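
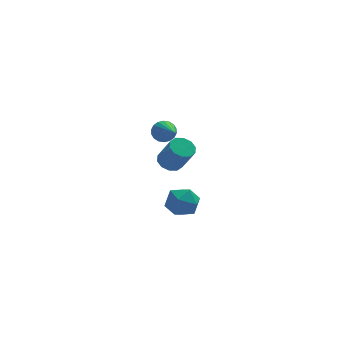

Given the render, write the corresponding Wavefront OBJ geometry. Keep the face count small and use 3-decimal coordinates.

v 2.907 0.081 -0.089
v 3.374 0.498 -0.026
v 3.801 -0.163 1.192
v 3.333 -0.581 1.129
v 3.062 0.638 0.16
v 3.489 -0.023 1.377
v 2.69 0.566 0.25
v 3.117 -0.096 1.468
v 2.401 0.307 0.211
v 2.828 -0.354 1.429
v 2.305 -0.037 0.058
v 2.732 -0.699 1.276
v 2.439 -0.337 -0.152
v 2.866 -0.998 1.066
v 2.751 -0.477 -0.337
v 3.178 -1.138 0.88
v 3.123 -0.404 -0.428
v 3.55 -1.066 0.79
v 3.412 -0.146 -0.389
v 3.839 -0.807 0.829
v 3.508 0.199 -0.236
v 3.935 -0.463 0.982
v 2.716 -0.415 -2.24
v 3.436 -0.329 -1.734
v 2.984 -1.811 -2.386
v 3.704 -1.725 -1.88
v 2.901 -1.638 -1.524
v 2.735 -0.775 -1.433
v 3.685 -1.365 -2.687
v 3.519 -0.502 -2.596
v 4.034 -0.917 -2.011
v 3.55 -1.085 -1.292
v 2.87 -1.055 -2.828
v 2.386 -1.223 -2.109
v 2.003 -3.016 3.606
v 2.417 -3.136 3.249
v 2.177 -4.564 4.334
v 2.538 -3.033 3.441
v 2.552 -2.926 3.666
v 2.458 -2.836 3.879
v 2.274 -2.783 4.038
v 2.036 -2.775 4.111
v 1.791 -2.815 4.084
v 1.589 -2.895 3.963
v 1.468 -2.998 3.771
v 1.453 -3.105 3.547
v 1.547 -3.195 3.334
v 1.732 -3.249 3.175
v 1.97 -3.256 3.102
v 2.214 -3.216 3.128
f 2 1 5
f 2 5 3
f 3 5 6
f 3 6 4
f 5 1 7
f 5 7 6
f 6 7 8
f 6 8 4
f 7 1 9
f 7 9 8
f 8 9 10
f 8 10 4
f 9 1 11
f 9 11 10
f 10 11 12
f 10 12 4
f 11 1 13
f 11 13 12
f 12 13 14
f 12 14 4
f 13 1 15
f 13 15 14
f 14 15 16
f 14 16 4
f 15 1 17
f 15 17 16
f 16 17 18
f 16 18 4
f 17 1 19
f 17 19 18
f 18 19 20
f 18 20 4
f 19 1 21
f 19 21 20
f 20 21 22
f 20 22 4
f 21 1 2
f 21 2 22
f 22 2 3
f 22 3 4
f 23 34 28
f 23 28 24
f 23 24 30
f 23 30 33
f 23 33 34
f 24 28 32
f 28 34 27
f 34 33 25
f 33 30 29
f 30 24 31
f 26 32 27
f 26 27 25
f 26 25 29
f 26 29 31
f 26 31 32
f 27 32 28
f 25 27 34
f 29 25 33
f 31 29 30
f 32 31 24
f 36 35 38
f 36 38 37
f 38 35 39
f 38 39 37
f 39 35 40
f 39 40 37
f 40 35 41
f 40 41 37
f 41 35 42
f 41 42 37
f 42 35 43
f 42 43 37
f 43 35 44
f 43 44 37
f 44 35 45
f 44 45 37
f 45 35 46
f 45 46 37
f 46 35 47
f 46 47 37
f 47 35 48
f 47 48 37
f 48 35 49
f 48 49 37
f 49 35 50
f 49 50 37
f 50 35 36
f 50 36 37



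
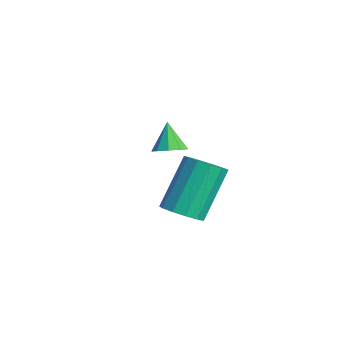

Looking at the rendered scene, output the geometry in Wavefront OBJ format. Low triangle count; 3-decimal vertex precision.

v 2.712 1.964 -0.911
v 3.111 1.5 -0.477
v 2.507 2.572 1.225
v 2.108 3.036 0.791
v 3.37 1.815 -0.584
v 2.767 2.888 1.118
v 3.421 2.178 -0.794
v 2.817 3.251 0.907
v 3.247 2.473 -1.042
v 2.643 3.546 0.66
v 2.902 2.606 -1.248
v 2.299 3.679 0.454
v 2.498 2.535 -1.347
v 1.894 3.608 0.355
v 2.161 2.283 -1.307
v 1.557 3.355 0.394
v 1.999 1.929 -1.142
v 1.395 3.002 0.56
v 2.064 1.587 -0.903
v 1.46 2.659 0.798
v 2.334 1.364 -0.667
v 1.73 2.436 1.035
v 2.724 1.331 -0.508
v 2.12 2.404 1.194
v -1.331 3.189 -0.594
v -0.856 2.947 -0.278
v -1.929 3.331 0.414
v -0.81 3.368 -0.31
v -1.008 3.704 -0.476
v -1.358 3.799 -0.696
v -1.695 3.609 -0.869
v -1.862 3.221 -0.913
v -1.781 2.819 -0.808
v -1.489 2.589 -0.602
v -1.124 2.64 -0.393
f 2 1 5
f 2 5 3
f 3 5 6
f 3 6 4
f 5 1 7
f 5 7 6
f 6 7 8
f 6 8 4
f 7 1 9
f 7 9 8
f 8 9 10
f 8 10 4
f 9 1 11
f 9 11 10
f 10 11 12
f 10 12 4
f 11 1 13
f 11 13 12
f 12 13 14
f 12 14 4
f 13 1 15
f 13 15 14
f 14 15 16
f 14 16 4
f 15 1 17
f 15 17 16
f 16 17 18
f 16 18 4
f 17 1 19
f 17 19 18
f 18 19 20
f 18 20 4
f 19 1 21
f 19 21 20
f 20 21 22
f 20 22 4
f 21 1 23
f 21 23 22
f 22 23 24
f 22 24 4
f 23 1 2
f 23 2 24
f 24 2 3
f 24 3 4
f 26 25 28
f 26 28 27
f 28 25 29
f 28 29 27
f 29 25 30
f 29 30 27
f 30 25 31
f 30 31 27
f 31 25 32
f 31 32 27
f 32 25 33
f 32 33 27
f 33 25 34
f 33 34 27
f 34 25 35
f 34 35 27
f 35 25 26
f 35 26 27



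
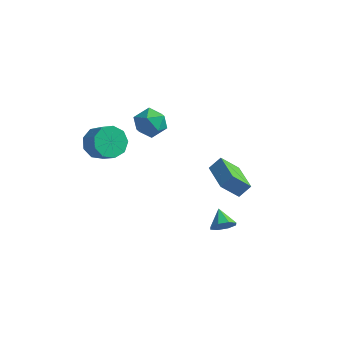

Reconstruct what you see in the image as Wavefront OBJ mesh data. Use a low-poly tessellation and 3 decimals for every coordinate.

v -4.162 -2.427 1.452
v -3.692 -2.927 0.606
v -2.707 -3.414 1.441
v -3.178 -2.913 2.288
v -3.415 -2.239 0.681
v -2.431 -2.725 1.516
v -3.489 -1.638 1.117
v -2.504 -2.125 1.952
v -3.877 -1.407 1.71
v -2.892 -1.893 2.545
v -4.399 -1.653 2.182
v -3.414 -2.139 3.018
v -4.81 -2.261 2.313
v -3.825 -2.747 3.148
v -4.918 -2.946 2.041
v -3.934 -3.433 2.876
v -4.673 -3.389 1.494
v -3.688 -3.876 2.329
v -4.188 -3.381 0.927
v -3.204 -3.868 1.762
v 1.824 -0.694 0.045
v 2.318 -0.177 0.729
v 2.68 -0.061 -1.054
v 3.174 0.456 -0.37
v 3.246 -2.296 0.23
v 3.74 -1.779 0.914
v 4.102 -1.663 -0.869
v 4.596 -1.146 -0.185
v -3.568 1.91 0.858
v -2.812 1.82 0.045
v -2.688 0.66 1.815
v -1.932 0.57 1.002
v -1.983 1.5 1.614
v -2.527 2.272 1.023
v -2.973 0.208 0.837
v -3.517 0.98 0.246
v -2.444 0.768 0.032
v -1.832 1.566 0.512
v -3.668 0.914 1.348
v -3.056 1.712 1.828
v 3.344 -2.042 -3.538
v 3.881 -1.479 -3.725
v 2.676 -1.198 -2.922
v 3.436 -1.526 -4.143
v 2.937 -1.875 -4.207
v 2.676 -2.322 -3.879
v 2.807 -2.604 -3.351
v 3.252 -2.557 -2.933
v 3.751 -2.208 -2.87
v 4.012 -1.762 -3.198
f 2 1 5
f 2 5 3
f 3 5 6
f 3 6 4
f 5 1 7
f 5 7 6
f 6 7 8
f 6 8 4
f 7 1 9
f 7 9 8
f 8 9 10
f 8 10 4
f 9 1 11
f 9 11 10
f 10 11 12
f 10 12 4
f 11 1 13
f 11 13 12
f 12 13 14
f 12 14 4
f 13 1 15
f 13 15 14
f 14 15 16
f 14 16 4
f 15 1 17
f 15 17 16
f 16 17 18
f 16 18 4
f 17 1 19
f 17 19 18
f 18 19 20
f 18 20 4
f 19 1 2
f 19 2 20
f 20 2 3
f 20 3 4
f 22 24 21
f 25 22 21
f 21 24 23
f 23 25 21
f 22 28 24
f 26 22 25
f 26 28 22
f 24 28 23
f 27 25 23
f 23 28 27
f 27 26 25
f 28 26 27
f 29 40 34
f 29 34 30
f 29 30 36
f 29 36 39
f 29 39 40
f 30 34 38
f 34 40 33
f 40 39 31
f 39 36 35
f 36 30 37
f 32 38 33
f 32 33 31
f 32 31 35
f 32 35 37
f 32 37 38
f 33 38 34
f 31 33 40
f 35 31 39
f 37 35 36
f 38 37 30
f 42 41 44
f 42 44 43
f 44 41 45
f 44 45 43
f 45 41 46
f 45 46 43
f 46 41 47
f 46 47 43
f 47 41 48
f 47 48 43
f 48 41 49
f 48 49 43
f 49 41 50
f 49 50 43
f 50 41 42
f 50 42 43



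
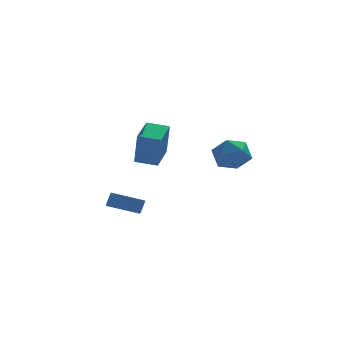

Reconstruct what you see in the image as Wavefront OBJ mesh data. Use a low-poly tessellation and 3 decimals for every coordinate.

v -2.019 3.333 -1.408
v -1.971 2.859 0.658
v -1.082 4.915 -1.067
v -1.035 4.442 0.999
v -0.885 2.698 -1.579
v -0.838 2.225 0.487
v 0.051 4.281 -1.238
v 0.099 3.807 0.828
v 2.272 3.18 -0.962
v 3.294 3.742 -0.685
v 3.286 1.718 -1.735
v 4.308 2.28 -1.458
v 3.616 1.832 -0.588
v 2.989 2.735 -0.11
v 3.591 2.725 -2.31
v 2.964 3.628 -1.832
v 4.109 3.461 -1.518
v 4.124 2.909 -0.454
v 2.456 2.551 -1.966
v 2.471 1.999 -0.902
v -2.649 -0.178 -3.746
v -2.953 -1.513 -3.041
v -4.306 0.468 -3.236
v -4.61 -0.867 -2.531
v -2.33 0.107 -3.069
v -2.634 -1.228 -2.364
v -3.987 0.753 -2.559
v -4.291 -0.582 -1.854
f 2 4 1
f 5 2 1
f 1 4 3
f 3 5 1
f 2 8 4
f 6 2 5
f 6 8 2
f 4 8 3
f 7 5 3
f 3 8 7
f 7 6 5
f 8 6 7
f 9 20 14
f 9 14 10
f 9 10 16
f 9 16 19
f 9 19 20
f 10 14 18
f 14 20 13
f 20 19 11
f 19 16 15
f 16 10 17
f 12 18 13
f 12 13 11
f 12 11 15
f 12 15 17
f 12 17 18
f 13 18 14
f 11 13 20
f 15 11 19
f 17 15 16
f 18 17 10
f 22 24 21
f 25 22 21
f 21 24 23
f 23 25 21
f 22 28 24
f 26 22 25
f 26 28 22
f 24 28 23
f 27 25 23
f 23 28 27
f 27 26 25
f 28 26 27



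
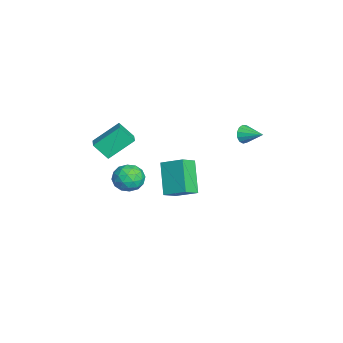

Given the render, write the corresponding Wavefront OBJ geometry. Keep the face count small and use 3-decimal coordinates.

v 2.693 -1.937 2.238
v 3.525 -2.246 2.46
v 2.535 -3.054 1.28
v 3.367 -3.363 1.502
v 2.684 -3.412 2.108
v 2.782 -2.722 2.701
v 3.278 -2.578 1.039
v 3.376 -1.888 1.632
v 3.887 -2.642 1.719
v 3.52 -3.157 2.38
v 2.54 -2.143 1.36
v 2.173 -2.658 2.021
v 3.123 -1.994 2.433
v 2.937 -3.306 1.307
v 2.536 -3.335 1.663
v 3.025 -3.517 1.794
v 2.686 -2.273 2.575
v 3.175 -2.455 2.705
v 2.681 -3.14 2.498
v 2.885 -2.845 1.035
v 3.374 -3.027 1.165
v 3.035 -1.783 1.946
v 3.524 -1.965 2.077
v 3.379 -2.16 1.242
v 3.825 -2.408 2.128
v 3.732 -3.064 1.565
v 3.679 -2.603 1.293
v 3.737 -2.197 1.641
v 3.609 -2.711 2.517
v 3.516 -3.367 1.953
v 3.114 -3.396 2.31
v 3.172 -2.99 2.658
v 3.821 -2.943 2.081
v 2.544 -1.933 1.787
v 2.451 -2.589 1.223
v 2.888 -2.31 1.082
v 2.946 -1.904 1.43
v 2.328 -2.236 2.175
v 2.235 -2.892 1.612
v 2.323 -3.103 2.099
v 2.381 -2.697 2.447
v 2.239 -2.357 1.659
v -3.629 -4.553 0.383
v -4.003 -3.093 1.557
v -3.399 -3.742 -0.553
v -3.773 -2.282 0.62
v -2.627 -4.518 0.66
v -3.001 -3.058 1.833
v -2.397 -3.707 -0.277
v -2.771 -2.247 0.897
v -1.763 -0.054 -2.961
v -3.23 -0.17 -1.339
v -1.122 1.129 -2.297
v -2.59 1.013 -0.675
v -1.07 -0.753 -2.385
v -2.538 -0.869 -0.763
v -0.43 0.43 -1.721
v -1.897 0.314 -0.099
v 0.662 3.414 3.521
v 1.014 3.355 3.027
v 1.378 4.346 3.919
v 0.768 3.579 2.944
v 0.488 3.752 3.044
v 0.263 3.817 3.296
v 0.165 3.754 3.619
v 0.225 3.584 3.911
v 0.423 3.359 4.08
v 0.698 3.152 4.071
v 0.961 3.029 3.888
v 1.129 3.027 3.588
v 1.149 3.149 3.267
f 1 38 17
f 38 12 41
f 17 41 6
f 38 41 17
f 1 17 13
f 17 6 18
f 13 18 2
f 17 18 13
f 1 13 22
f 13 2 23
f 22 23 8
f 13 23 22
f 1 22 34
f 22 8 37
f 34 37 11
f 22 37 34
f 1 34 38
f 34 11 42
f 38 42 12
f 34 42 38
f 2 18 29
f 18 6 32
f 29 32 10
f 18 32 29
f 6 41 19
f 41 12 40
f 19 40 5
f 41 40 19
f 12 42 39
f 42 11 35
f 39 35 3
f 42 35 39
f 11 37 36
f 37 8 24
f 36 24 7
f 37 24 36
f 8 23 28
f 23 2 25
f 28 25 9
f 23 25 28
f 4 30 16
f 30 10 31
f 16 31 5
f 30 31 16
f 4 16 14
f 16 5 15
f 14 15 3
f 16 15 14
f 4 14 21
f 14 3 20
f 21 20 7
f 14 20 21
f 4 21 26
f 21 7 27
f 26 27 9
f 21 27 26
f 4 26 30
f 26 9 33
f 30 33 10
f 26 33 30
f 5 31 19
f 31 10 32
f 19 32 6
f 31 32 19
f 3 15 39
f 15 5 40
f 39 40 12
f 15 40 39
f 7 20 36
f 20 3 35
f 36 35 11
f 20 35 36
f 9 27 28
f 27 7 24
f 28 24 8
f 27 24 28
f 10 33 29
f 33 9 25
f 29 25 2
f 33 25 29
f 44 46 43
f 47 44 43
f 43 46 45
f 45 47 43
f 44 50 46
f 48 44 47
f 48 50 44
f 46 50 45
f 49 47 45
f 45 50 49
f 49 48 47
f 50 48 49
f 52 54 51
f 55 52 51
f 51 54 53
f 53 55 51
f 52 58 54
f 56 52 55
f 56 58 52
f 54 58 53
f 57 55 53
f 53 58 57
f 57 56 55
f 58 56 57
f 60 59 62
f 60 62 61
f 62 59 63
f 62 63 61
f 63 59 64
f 63 64 61
f 64 59 65
f 64 65 61
f 65 59 66
f 65 66 61
f 66 59 67
f 66 67 61
f 67 59 68
f 67 68 61
f 68 59 69
f 68 69 61
f 69 59 70
f 69 70 61
f 70 59 71
f 70 71 61
f 71 59 60
f 71 60 61



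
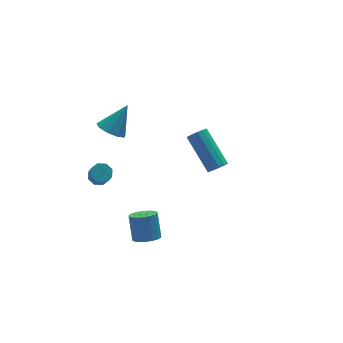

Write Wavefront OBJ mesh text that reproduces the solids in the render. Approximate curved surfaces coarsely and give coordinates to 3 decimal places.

v -1.5 2.009 -2.708
v -1.124 1.696 -2.885
v -1.245 1.057 -2.009
v -1.62 1.371 -1.832
v -0.983 1.987 -2.653
v -1.104 1.349 -1.777
v -1.144 2.291 -2.453
v -1.265 1.653 -1.578
v -1.514 2.43 -2.403
v -1.634 1.792 -1.527
v -1.875 2.323 -2.531
v -1.996 1.684 -1.655
v -2.016 2.031 -2.763
v -2.137 1.393 -1.887
v -1.855 1.727 -2.962
v -1.976 1.089 -2.087
v -1.486 1.588 -3.013
v -1.606 0.95 -2.137
v -1.337 0.772 1.695
v -0.765 0.561 1.311
v -0.443 1.028 2.885
v -0.834 1.045 1.258
v -1.138 1.402 1.41
v -1.535 1.464 1.695
v -1.839 1.202 1.98
v -1.908 0.739 2.132
v -1.71 0.291 2.079
v -1.337 0.068 1.847
v -0.964 0.175 1.544
v 3.8 0.682 -3.053
v 4.045 0.983 -3.399
v 3.746 2.659 -2.152
v 3.5 2.358 -1.807
v 3.762 0.987 -3.473
v 3.462 2.663 -2.226
v 3.49 0.894 -3.413
v 3.191 2.57 -2.167
v 3.317 0.734 -3.24
v 3.018 2.41 -1.993
v 3.297 0.558 -3.007
v 2.998 2.234 -1.76
v 3.437 0.42 -2.789
v 3.137 2.096 -1.542
v 3.691 0.366 -2.655
v 3.392 2.042 -1.408
v 3.981 0.412 -2.647
v 3.681 2.088 -1.401
v 4.212 0.544 -2.769
v 3.913 2.22 -1.522
v 4.313 0.72 -2.98
v 4.014 2.396 -1.734
v 4.251 0.883 -3.215
v 3.952 2.559 -1.969
v -1.779 -4.129 -1.306
v -1.463 -4.594 -1.046
v -1.344 -3.937 -0.014
v -1.661 -3.471 -0.274
v -1.264 -4.444 -1.165
v -1.146 -3.786 -0.132
v -1.168 -4.231 -1.311
v -1.049 -3.573 -0.279
v -1.192 -3.998 -1.457
v -1.074 -3.34 -0.424
v -1.333 -3.791 -1.573
v -1.214 -3.133 -0.54
v -1.562 -3.651 -1.636
v -1.444 -2.993 -0.603
v -1.834 -3.605 -1.634
v -1.716 -2.947 -0.601
v -2.096 -3.663 -1.566
v -1.977 -3.006 -0.534
v -2.294 -3.814 -1.448
v -2.176 -3.156 -0.415
v -2.391 -4.027 -1.301
v -2.272 -3.369 -0.269
v -2.366 -4.26 -1.156
v -2.248 -3.602 -0.123
v -2.226 -4.467 -1.04
v -2.107 -3.809 -0.007
v -1.996 -4.607 -0.977
v -1.878 -3.949 0.056
v -1.724 -4.653 -0.979
v -1.606 -3.995 0.054
f 2 1 5
f 2 5 3
f 3 5 6
f 3 6 4
f 5 1 7
f 5 7 6
f 6 7 8
f 6 8 4
f 7 1 9
f 7 9 8
f 8 9 10
f 8 10 4
f 9 1 11
f 9 11 10
f 10 11 12
f 10 12 4
f 11 1 13
f 11 13 12
f 12 13 14
f 12 14 4
f 13 1 15
f 13 15 14
f 14 15 16
f 14 16 4
f 15 1 17
f 15 17 16
f 16 17 18
f 16 18 4
f 17 1 2
f 17 2 18
f 18 2 3
f 18 3 4
f 20 19 22
f 20 22 21
f 22 19 23
f 22 23 21
f 23 19 24
f 23 24 21
f 24 19 25
f 24 25 21
f 25 19 26
f 25 26 21
f 26 19 27
f 26 27 21
f 27 19 28
f 27 28 21
f 28 19 29
f 28 29 21
f 29 19 20
f 29 20 21
f 31 30 34
f 31 34 32
f 32 34 35
f 32 35 33
f 34 30 36
f 34 36 35
f 35 36 37
f 35 37 33
f 36 30 38
f 36 38 37
f 37 38 39
f 37 39 33
f 38 30 40
f 38 40 39
f 39 40 41
f 39 41 33
f 40 30 42
f 40 42 41
f 41 42 43
f 41 43 33
f 42 30 44
f 42 44 43
f 43 44 45
f 43 45 33
f 44 30 46
f 44 46 45
f 45 46 47
f 45 47 33
f 46 30 48
f 46 48 47
f 47 48 49
f 47 49 33
f 48 30 50
f 48 50 49
f 49 50 51
f 49 51 33
f 50 30 52
f 50 52 51
f 51 52 53
f 51 53 33
f 52 30 31
f 52 31 53
f 53 31 32
f 53 32 33
f 55 54 58
f 55 58 56
f 56 58 59
f 56 59 57
f 58 54 60
f 58 60 59
f 59 60 61
f 59 61 57
f 60 54 62
f 60 62 61
f 61 62 63
f 61 63 57
f 62 54 64
f 62 64 63
f 63 64 65
f 63 65 57
f 64 54 66
f 64 66 65
f 65 66 67
f 65 67 57
f 66 54 68
f 66 68 67
f 67 68 69
f 67 69 57
f 68 54 70
f 68 70 69
f 69 70 71
f 69 71 57
f 70 54 72
f 70 72 71
f 71 72 73
f 71 73 57
f 72 54 74
f 72 74 73
f 73 74 75
f 73 75 57
f 74 54 76
f 74 76 75
f 75 76 77
f 75 77 57
f 76 54 78
f 76 78 77
f 77 78 79
f 77 79 57
f 78 54 80
f 78 80 79
f 79 80 81
f 79 81 57
f 80 54 82
f 80 82 81
f 81 82 83
f 81 83 57
f 82 54 55
f 82 55 83
f 83 55 56
f 83 56 57



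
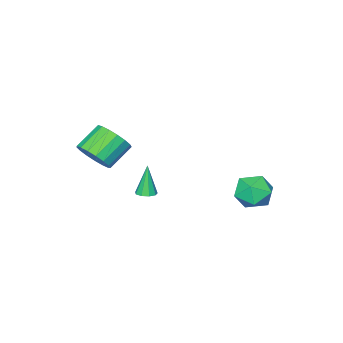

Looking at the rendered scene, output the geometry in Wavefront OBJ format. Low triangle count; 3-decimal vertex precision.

v 2.797 -0.643 -2.533
v 3.297 -0.446 -2.415
v 2.483 -0.877 -0.807
v 3.047 -0.165 -2.423
v 2.68 -0.108 -2.482
v 2.368 -0.301 -2.565
v 2.257 -0.654 -2.633
v 2.399 -1.002 -2.654
v 2.727 -1.182 -2.619
v 3.089 -1.109 -2.543
v 3.314 -0.819 -2.463
v -2.211 3.08 -2.629
v -1.465 3.475 -3.388
v -0.895 2.045 -1.872
v -0.149 2.44 -2.631
v -0.559 3.129 -1.827
v -1.372 3.769 -2.295
v -0.988 1.751 -2.965
v -1.801 2.391 -3.433
v -0.708 2.654 -3.596
v -0.443 3.505 -2.892
v -1.917 2.015 -2.368
v -1.652 2.866 -1.664
v 3.792 -3.345 -0.735
v 4.267 -2.599 -0.133
v 2.922 -2.528 0.838
v 2.448 -3.275 0.235
v 4.021 -2.329 -0.492
v 2.676 -2.258 0.478
v 3.724 -2.292 -0.907
v 2.379 -2.221 0.063
v 3.442 -2.496 -1.283
v 2.097 -2.425 -0.313
v 3.24 -2.895 -1.533
v 1.895 -2.824 -0.563
v 3.165 -3.397 -1.601
v 1.82 -3.326 -0.63
v 3.234 -3.887 -1.47
v 1.889 -3.816 -0.499
v 3.43 -4.253 -1.171
v 2.086 -4.182 -0.2
v 3.71 -4.412 -0.772
v 2.365 -4.341 0.199
v 4.008 -4.326 -0.364
v 2.663 -4.255 0.606
v 4.257 -4.015 -0.042
v 2.912 -3.944 0.928
v 4.4 -3.551 0.121
v 3.055 -3.48 1.092
v 4.403 -3.04 0.089
v 3.058 -2.969 1.059
f 2 1 4
f 2 4 3
f 4 1 5
f 4 5 3
f 5 1 6
f 5 6 3
f 6 1 7
f 6 7 3
f 7 1 8
f 7 8 3
f 8 1 9
f 8 9 3
f 9 1 10
f 9 10 3
f 10 1 11
f 10 11 3
f 11 1 2
f 11 2 3
f 12 23 17
f 12 17 13
f 12 13 19
f 12 19 22
f 12 22 23
f 13 17 21
f 17 23 16
f 23 22 14
f 22 19 18
f 19 13 20
f 15 21 16
f 15 16 14
f 15 14 18
f 15 18 20
f 15 20 21
f 16 21 17
f 14 16 23
f 18 14 22
f 20 18 19
f 21 20 13
f 25 24 28
f 25 28 26
f 26 28 29
f 26 29 27
f 28 24 30
f 28 30 29
f 29 30 31
f 29 31 27
f 30 24 32
f 30 32 31
f 31 32 33
f 31 33 27
f 32 24 34
f 32 34 33
f 33 34 35
f 33 35 27
f 34 24 36
f 34 36 35
f 35 36 37
f 35 37 27
f 36 24 38
f 36 38 37
f 37 38 39
f 37 39 27
f 38 24 40
f 38 40 39
f 39 40 41
f 39 41 27
f 40 24 42
f 40 42 41
f 41 42 43
f 41 43 27
f 42 24 44
f 42 44 43
f 43 44 45
f 43 45 27
f 44 24 46
f 44 46 45
f 45 46 47
f 45 47 27
f 46 24 48
f 46 48 47
f 47 48 49
f 47 49 27
f 48 24 50
f 48 50 49
f 49 50 51
f 49 51 27
f 50 24 25
f 50 25 51
f 51 25 26
f 51 26 27



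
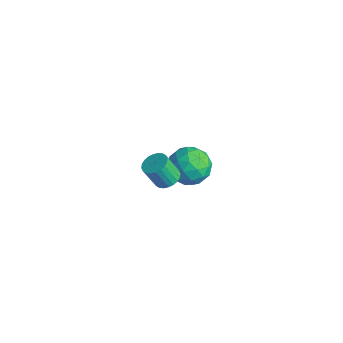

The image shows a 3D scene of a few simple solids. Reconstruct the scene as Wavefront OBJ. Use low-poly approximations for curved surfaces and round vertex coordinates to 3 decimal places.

v -1.739 2.3 -1.218
v -0.93 2.15 -0.671
v -1.63 0.81 -1.789
v -0.821 0.66 -1.242
v -1.702 0.756 -0.805
v -1.77 1.677 -0.452
v -0.79 1.283 -2.008
v -0.858 2.204 -1.655
v -0.344 1.521 -1.159
v -0.907 1.195 -0.415
v -1.653 1.765 -2.045
v -2.216 1.439 -1.301
v -1.344 2.356 -0.895
v -1.216 0.604 -1.565
v -1.734 0.661 -1.309
v -1.259 0.572 -0.987
v -1.838 2.078 -0.766
v -1.362 1.989 -0.444
v -1.816 1.17 -0.523
v -1.198 0.971 -2.016
v -0.722 0.882 -1.694
v -1.301 2.388 -1.473
v -0.826 2.299 -1.151
v -0.744 1.79 -1.937
v -0.524 1.898 -0.86
v -0.46 1.022 -1.195
v -0.442 1.389 -1.645
v -0.481 1.93 -1.438
v -0.855 1.706 -0.423
v -0.791 0.83 -0.758
v -1.309 0.887 -0.501
v -1.349 1.428 -0.294
v -0.511 1.337 -0.709
v -1.769 2.13 -1.702
v -1.705 1.254 -2.037
v -1.211 1.532 -2.166
v -1.251 2.073 -1.959
v -2.1 1.938 -1.265
v -2.036 1.062 -1.6
v -2.079 1.03 -1.022
v -2.118 1.571 -0.815
v -2.049 1.623 -1.751
v 2.126 -1.866 3.223
v 2.52 -1.564 3.459
v 2.249 -1.972 4.433
v 1.854 -2.274 4.197
v 2.353 -1.43 3.469
v 2.081 -1.837 4.443
v 2.151 -1.362 3.441
v 1.88 -1.77 4.415
v 1.945 -1.371 3.38
v 1.674 -1.779 4.354
v 1.767 -1.455 3.295
v 1.496 -1.863 4.269
v 1.644 -1.602 3.199
v 1.373 -2.01 4.173
v 1.593 -1.789 3.107
v 1.322 -2.197 4.081
v 1.624 -1.988 3.032
v 1.353 -2.396 4.006
v 1.731 -2.168 2.987
v 1.46 -2.576 3.961
v 1.899 -2.303 2.977
v 1.627 -2.71 3.951
v 2.1 -2.37 3.005
v 1.829 -2.778 3.979
v 2.306 -2.361 3.066
v 2.035 -2.769 4.04
v 2.484 -2.277 3.151
v 2.213 -2.685 4.125
v 2.607 -2.13 3.247
v 2.336 -2.538 4.221
v 2.658 -1.943 3.339
v 2.387 -2.351 4.313
v 2.627 -1.744 3.414
v 2.356 -2.152 4.388
f 1 38 17
f 38 12 41
f 17 41 6
f 38 41 17
f 1 17 13
f 17 6 18
f 13 18 2
f 17 18 13
f 1 13 22
f 13 2 23
f 22 23 8
f 13 23 22
f 1 22 34
f 22 8 37
f 34 37 11
f 22 37 34
f 1 34 38
f 34 11 42
f 38 42 12
f 34 42 38
f 2 18 29
f 18 6 32
f 29 32 10
f 18 32 29
f 6 41 19
f 41 12 40
f 19 40 5
f 41 40 19
f 12 42 39
f 42 11 35
f 39 35 3
f 42 35 39
f 11 37 36
f 37 8 24
f 36 24 7
f 37 24 36
f 8 23 28
f 23 2 25
f 28 25 9
f 23 25 28
f 4 30 16
f 30 10 31
f 16 31 5
f 30 31 16
f 4 16 14
f 16 5 15
f 14 15 3
f 16 15 14
f 4 14 21
f 14 3 20
f 21 20 7
f 14 20 21
f 4 21 26
f 21 7 27
f 26 27 9
f 21 27 26
f 4 26 30
f 26 9 33
f 30 33 10
f 26 33 30
f 5 31 19
f 31 10 32
f 19 32 6
f 31 32 19
f 3 15 39
f 15 5 40
f 39 40 12
f 15 40 39
f 7 20 36
f 20 3 35
f 36 35 11
f 20 35 36
f 9 27 28
f 27 7 24
f 28 24 8
f 27 24 28
f 10 33 29
f 33 9 25
f 29 25 2
f 33 25 29
f 44 43 47
f 44 47 45
f 45 47 48
f 45 48 46
f 47 43 49
f 47 49 48
f 48 49 50
f 48 50 46
f 49 43 51
f 49 51 50
f 50 51 52
f 50 52 46
f 51 43 53
f 51 53 52
f 52 53 54
f 52 54 46
f 53 43 55
f 53 55 54
f 54 55 56
f 54 56 46
f 55 43 57
f 55 57 56
f 56 57 58
f 56 58 46
f 57 43 59
f 57 59 58
f 58 59 60
f 58 60 46
f 59 43 61
f 59 61 60
f 60 61 62
f 60 62 46
f 61 43 63
f 61 63 62
f 62 63 64
f 62 64 46
f 63 43 65
f 63 65 64
f 64 65 66
f 64 66 46
f 65 43 67
f 65 67 66
f 66 67 68
f 66 68 46
f 67 43 69
f 67 69 68
f 68 69 70
f 68 70 46
f 69 43 71
f 69 71 70
f 70 71 72
f 70 72 46
f 71 43 73
f 71 73 72
f 72 73 74
f 72 74 46
f 73 43 75
f 73 75 74
f 74 75 76
f 74 76 46
f 75 43 44
f 75 44 76
f 76 44 45
f 76 45 46



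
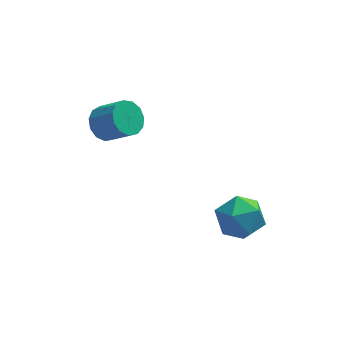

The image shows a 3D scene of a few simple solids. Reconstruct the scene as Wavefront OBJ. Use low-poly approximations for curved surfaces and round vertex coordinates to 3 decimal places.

v 0.286 -2.164 0.81
v 1.19 -1.925 1.455
v 1.39 -2.875 -0.475
v 2.294 -2.636 0.17
v 1.564 -3.445 0.492
v 0.882 -3.005 1.286
v 1.698 -1.795 -0.306
v 1.016 -1.355 0.488
v 2.063 -1.697 0.765
v 1.98 -2.717 1.258
v 0.6 -2.083 -0.278
v 0.517 -3.103 0.215
v -3.816 2.132 2.587
v -3.233 2.068 1.958
v -2.281 1.444 2.904
v -2.864 1.508 3.533
v -3.16 2.498 2.168
v -2.208 1.874 3.115
v -3.295 2.812 2.512
v -2.343 2.188 3.458
v -3.596 2.91 2.879
v -2.644 2.286 3.825
v -3.966 2.762 3.153
v -3.015 2.137 4.099
v -4.289 2.413 3.248
v -3.337 1.789 4.194
v -4.462 1.975 3.133
v -3.51 1.351 4.079
v -4.429 1.587 2.844
v -3.478 0.963 3.79
v -4.202 1.372 2.474
v -3.25 0.748 3.42
v -3.852 1.398 2.14
v -2.901 0.774 3.086
v -3.491 1.658 1.947
v -2.539 1.034 2.894
f 1 12 6
f 1 6 2
f 1 2 8
f 1 8 11
f 1 11 12
f 2 6 10
f 6 12 5
f 12 11 3
f 11 8 7
f 8 2 9
f 4 10 5
f 4 5 3
f 4 3 7
f 4 7 9
f 4 9 10
f 5 10 6
f 3 5 12
f 7 3 11
f 9 7 8
f 10 9 2
f 14 13 17
f 14 17 15
f 15 17 18
f 15 18 16
f 17 13 19
f 17 19 18
f 18 19 20
f 18 20 16
f 19 13 21
f 19 21 20
f 20 21 22
f 20 22 16
f 21 13 23
f 21 23 22
f 22 23 24
f 22 24 16
f 23 13 25
f 23 25 24
f 24 25 26
f 24 26 16
f 25 13 27
f 25 27 26
f 26 27 28
f 26 28 16
f 27 13 29
f 27 29 28
f 28 29 30
f 28 30 16
f 29 13 31
f 29 31 30
f 30 31 32
f 30 32 16
f 31 13 33
f 31 33 32
f 32 33 34
f 32 34 16
f 33 13 35
f 33 35 34
f 34 35 36
f 34 36 16
f 35 13 14
f 35 14 36
f 36 14 15
f 36 15 16



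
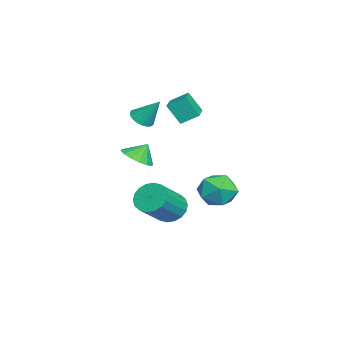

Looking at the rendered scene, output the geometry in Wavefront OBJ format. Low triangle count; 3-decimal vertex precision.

v -1.311 1.814 -4.053
v -0.24 1.469 -3.837
v -1.92 0.831 -2.603
v -0.849 0.486 -2.387
v -1.143 1.582 -2.221
v -0.767 2.189 -3.117
v -1.393 0.111 -3.323
v -1.017 0.718 -4.219
v -0.29 0.417 -3.385
v -0.136 1.326 -2.704
v -2.024 0.974 -3.736
v -1.87 1.883 -3.055
v 3.24 -0.746 -2.485
v 3.904 -0.482 -3.016
v 5.224 -1.291 -1.766
v 4.56 -1.554 -1.235
v 3.86 -0.174 -2.77
v 5.18 -0.983 -1.52
v 3.693 0.02 -2.468
v 5.013 -0.788 -1.218
v 3.436 0.063 -2.17
v 4.757 -0.746 -0.919
v 3.141 -0.054 -1.933
v 4.461 -0.863 -0.683
v 2.865 -0.309 -1.806
v 4.185 -1.117 -0.556
v 2.663 -0.649 -1.814
v 3.984 -1.458 -0.564
v 2.576 -1.009 -1.954
v 3.896 -1.818 -0.704
v 2.62 -1.317 -2.2
v 3.94 -2.126 -0.95
v 2.787 -1.512 -2.502
v 4.107 -2.32 -1.252
v 3.043 -1.554 -2.801
v 4.364 -2.363 -1.55
v 3.339 -1.437 -3.037
v 4.659 -2.246 -1.787
v 3.615 -1.183 -3.164
v 4.935 -1.991 -1.914
v 3.816 -0.842 -3.156
v 5.137 -1.651 -1.906
v -0.85 -2.493 1.609
v -0.491 -3.009 1.893
v -0.53 -1.587 2.851
v -0.289 -2.872 1.741
v -0.185 -2.67 1.567
v -0.195 -2.437 1.399
v -0.319 -2.214 1.268
v -0.535 -2.039 1.196
v -0.805 -1.943 1.196
v -1.083 -1.942 1.267
v -1.321 -2.036 1.397
v -1.477 -2.209 1.564
v -1.525 -2.431 1.739
v -1.457 -2.664 1.891
v -1.283 -2.868 1.995
v -1.035 -3.007 2.032
v -0.754 -3.057 1.996
v -0.884 -2.751 -1.067
v -0.178 -2.19 -1.251
v -1.076 -2.229 -0.213
v -0.555 -1.987 -1.46
v -1.019 -1.989 -1.564
v -1.448 -2.195 -1.535
v -1.725 -2.55 -1.38
v -1.777 -2.959 -1.142
v -1.589 -3.312 -0.884
v -1.212 -3.515 -0.675
v -0.748 -3.514 -0.571
v -0.319 -3.308 -0.6
v -0.042 -2.952 -0.754
v 0.01 -2.543 -0.993
v -2.461 -0.614 1.027
v -2.62 -1.301 2.13
v -2.499 0.288 1.583
v -2.658 -0.4 2.687
v -1.102 -0.66 1.193
v -1.261 -1.348 2.297
v -1.14 0.241 1.75
v -1.299 -0.446 2.853
f 1 12 6
f 1 6 2
f 1 2 8
f 1 8 11
f 1 11 12
f 2 6 10
f 6 12 5
f 12 11 3
f 11 8 7
f 8 2 9
f 4 10 5
f 4 5 3
f 4 3 7
f 4 7 9
f 4 9 10
f 5 10 6
f 3 5 12
f 7 3 11
f 9 7 8
f 10 9 2
f 14 13 17
f 14 17 15
f 15 17 18
f 15 18 16
f 17 13 19
f 17 19 18
f 18 19 20
f 18 20 16
f 19 13 21
f 19 21 20
f 20 21 22
f 20 22 16
f 21 13 23
f 21 23 22
f 22 23 24
f 22 24 16
f 23 13 25
f 23 25 24
f 24 25 26
f 24 26 16
f 25 13 27
f 25 27 26
f 26 27 28
f 26 28 16
f 27 13 29
f 27 29 28
f 28 29 30
f 28 30 16
f 29 13 31
f 29 31 30
f 30 31 32
f 30 32 16
f 31 13 33
f 31 33 32
f 32 33 34
f 32 34 16
f 33 13 35
f 33 35 34
f 34 35 36
f 34 36 16
f 35 13 37
f 35 37 36
f 36 37 38
f 36 38 16
f 37 13 39
f 37 39 38
f 38 39 40
f 38 40 16
f 39 13 41
f 39 41 40
f 40 41 42
f 40 42 16
f 41 13 14
f 41 14 42
f 42 14 15
f 42 15 16
f 44 43 46
f 44 46 45
f 46 43 47
f 46 47 45
f 47 43 48
f 47 48 45
f 48 43 49
f 48 49 45
f 49 43 50
f 49 50 45
f 50 43 51
f 50 51 45
f 51 43 52
f 51 52 45
f 52 43 53
f 52 53 45
f 53 43 54
f 53 54 45
f 54 43 55
f 54 55 45
f 55 43 56
f 55 56 45
f 56 43 57
f 56 57 45
f 57 43 58
f 57 58 45
f 58 43 59
f 58 59 45
f 59 43 44
f 59 44 45
f 61 60 63
f 61 63 62
f 63 60 64
f 63 64 62
f 64 60 65
f 64 65 62
f 65 60 66
f 65 66 62
f 66 60 67
f 66 67 62
f 67 60 68
f 67 68 62
f 68 60 69
f 68 69 62
f 69 60 70
f 69 70 62
f 70 60 71
f 70 71 62
f 71 60 72
f 71 72 62
f 72 60 73
f 72 73 62
f 73 60 61
f 73 61 62
f 75 77 74
f 78 75 74
f 74 77 76
f 76 78 74
f 75 81 77
f 79 75 78
f 79 81 75
f 77 81 76
f 80 78 76
f 76 81 80
f 80 79 78
f 81 79 80



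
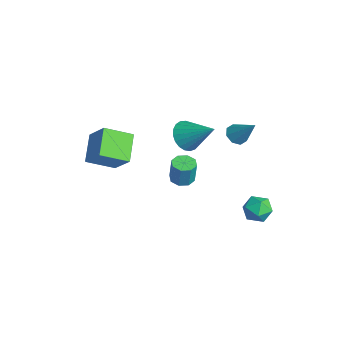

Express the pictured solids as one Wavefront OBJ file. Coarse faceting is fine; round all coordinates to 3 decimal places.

v 2.635 3.883 -3.981
v 3.192 4.294 -3.383
v 3.688 2.886 -4.277
v 4.245 3.297 -3.679
v 3.506 2.848 -3.381
v 2.855 3.464 -3.198
v 4.025 3.716 -4.462
v 3.374 4.332 -4.279
v 4.051 4.191 -3.68
v 3.731 3.654 -3.012
v 3.149 3.526 -4.648
v 2.829 2.989 -3.98
v -0.902 -4.525 -0.988
v -2.291 -3.818 -0.01
v -0.647 -2.953 -1.762
v -2.036 -2.246 -0.783
v 0.236 -4.074 0.303
v -1.153 -3.367 1.282
v 0.491 -2.502 -0.47
v -0.898 -1.795 0.508
v 1.425 3.137 0.897
v 1.714 3.592 0.466
v 2.415 3.763 2.223
v 1.281 3.782 0.7
v 0.932 3.595 1.049
v 0.871 3.139 1.309
v 1.135 2.682 1.327
v 1.569 2.492 1.094
v 1.918 2.679 0.745
v 1.978 3.135 0.485
v -0.177 0.916 0.193
v 0.6 0.514 -0.292
v 1.157 1.984 1.447
v 0.53 0.86 -0.512
v 0.338 1.216 -0.61
v 0.057 1.519 -0.57
v -0.265 1.718 -0.397
v -0.571 1.779 -0.123
v -0.81 1.69 0.206
v -0.939 1.468 0.533
v -0.936 1.15 0.801
v -0.802 0.791 0.964
v -0.56 0.454 0.993
v -0.252 0.197 0.884
v 0.069 0.064 0.656
v 0.348 0.079 0.347
v 0.535 0.238 0.012
v -0.729 0.87 -3.766
v -0.039 0.994 -3.875
v 0.18 1.035 -2.442
v -0.511 0.91 -2.334
v -0.33 1.452 -3.844
v -0.111 1.492 -2.411
v -0.855 1.568 -3.767
v -0.636 1.609 -2.334
v -1.307 1.276 -3.69
v -1.088 1.317 -2.257
v -1.42 0.745 -3.658
v -1.201 0.786 -2.225
v -1.129 0.288 -3.689
v -0.91 0.328 -2.256
v -0.604 0.171 -3.766
v -0.385 0.212 -2.333
v -0.152 0.463 -3.843
v 0.067 0.504 -2.41
f 1 12 6
f 1 6 2
f 1 2 8
f 1 8 11
f 1 11 12
f 2 6 10
f 6 12 5
f 12 11 3
f 11 8 7
f 8 2 9
f 4 10 5
f 4 5 3
f 4 3 7
f 4 7 9
f 4 9 10
f 5 10 6
f 3 5 12
f 7 3 11
f 9 7 8
f 10 9 2
f 14 16 13
f 17 14 13
f 13 16 15
f 15 17 13
f 14 20 16
f 18 14 17
f 18 20 14
f 16 20 15
f 19 17 15
f 15 20 19
f 19 18 17
f 20 18 19
f 22 21 24
f 22 24 23
f 24 21 25
f 24 25 23
f 25 21 26
f 25 26 23
f 26 21 27
f 26 27 23
f 27 21 28
f 27 28 23
f 28 21 29
f 28 29 23
f 29 21 30
f 29 30 23
f 30 21 22
f 30 22 23
f 32 31 34
f 32 34 33
f 34 31 35
f 34 35 33
f 35 31 36
f 35 36 33
f 36 31 37
f 36 37 33
f 37 31 38
f 37 38 33
f 38 31 39
f 38 39 33
f 39 31 40
f 39 40 33
f 40 31 41
f 40 41 33
f 41 31 42
f 41 42 33
f 42 31 43
f 42 43 33
f 43 31 44
f 43 44 33
f 44 31 45
f 44 45 33
f 45 31 46
f 45 46 33
f 46 31 47
f 46 47 33
f 47 31 32
f 47 32 33
f 49 48 52
f 49 52 50
f 50 52 53
f 50 53 51
f 52 48 54
f 52 54 53
f 53 54 55
f 53 55 51
f 54 48 56
f 54 56 55
f 55 56 57
f 55 57 51
f 56 48 58
f 56 58 57
f 57 58 59
f 57 59 51
f 58 48 60
f 58 60 59
f 59 60 61
f 59 61 51
f 60 48 62
f 60 62 61
f 61 62 63
f 61 63 51
f 62 48 64
f 62 64 63
f 63 64 65
f 63 65 51
f 64 48 49
f 64 49 65
f 65 49 50
f 65 50 51



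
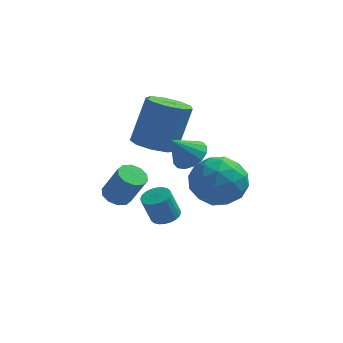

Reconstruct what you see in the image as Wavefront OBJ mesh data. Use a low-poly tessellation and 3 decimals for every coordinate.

v -0.002 -0.314 1.998
v 0.497 -0.046 1.026
v 1.623 -0.674 2.734
v 2.122 -0.406 1.762
v 1.63 0.394 2.381
v 0.626 0.617 1.925
v 1.494 -1.337 1.835
v 0.49 -1.114 1.379
v 1.422 -0.679 0.925
v 1.506 0.391 1.262
v 0.614 -1.111 2.498
v 0.698 -0.041 2.835
v 0.105 -0.148 1.447
v 2.015 -0.572 2.313
v 1.726 -0.101 2.676
v 2.02 0.056 2.105
v 0.18 0.242 1.976
v 0.474 0.399 1.405
v 1.14 0.658 2.201
v 1.646 -1.119 2.355
v 1.94 -0.962 1.784
v 0.1 -0.776 1.655
v 0.394 -0.619 1.084
v 0.98 -1.378 1.559
v 0.942 -0.363 0.817
v 1.897 -0.575 1.249
v 1.528 -1.122 1.292
v 0.938 -0.991 1.024
v 0.992 0.266 1.015
v 1.947 0.054 1.448
v 1.658 0.525 1.811
v 1.067 0.656 1.544
v 1.535 -0.106 0.956
v 0.173 -0.774 2.312
v 1.128 -0.986 2.745
v 1.053 -1.376 2.216
v 0.462 -1.245 1.949
v 0.223 -0.145 2.511
v 1.178 -0.357 2.943
v 1.182 0.271 2.736
v 0.592 0.402 2.468
v 0.585 -0.614 2.804
v -0.774 -0.453 -0.024
v -0.353 -0.815 0.046
v -0.685 -0.99 1.133
v -1.106 -0.627 1.064
v -0.258 -0.627 0.105
v -0.589 -0.802 1.193
v -0.242 -0.413 0.145
v -0.573 -0.588 1.232
v -0.306 -0.205 0.159
v -0.637 -0.38 1.246
v -0.442 -0.034 0.145
v -0.773 -0.209 1.232
v -0.629 0.073 0.105
v -0.96 -0.102 1.193
v -0.837 0.1 0.046
v -1.168 -0.075 1.133
v -1.036 0.043 -0.024
v -1.367 -0.132 1.064
v -1.195 -0.09 -0.093
v -1.527 -0.265 0.994
v -1.291 -0.278 -0.153
v -1.622 -0.453 0.935
v -1.307 -0.492 -0.192
v -1.638 -0.667 0.895
v -1.243 -0.7 -0.206
v -1.574 -0.875 0.881
v -1.107 -0.871 -0.192
v -1.438 -1.046 0.895
v -0.92 -0.978 -0.153
v -1.251 -1.153 0.935
v -0.712 -1.005 -0.093
v -1.043 -1.18 0.994
v -0.513 -0.948 -0.024
v -0.844 -1.123 1.064
v -3.061 2.285 -0.946
v -2.516 2.306 -1.221
v -1.855 2.076 0.072
v -2.399 2.055 0.346
v -2.606 2.656 -1.113
v -1.945 2.426 0.18
v -2.869 2.864 -0.941
v -2.208 2.634 0.352
v -3.206 2.851 -0.771
v -2.544 2.621 0.521
v -3.487 2.622 -0.668
v -2.825 2.392 0.624
v -3.605 2.264 -0.672
v -2.944 2.034 0.621
v -3.515 1.914 -0.78
v -2.854 1.684 0.513
v -3.252 1.706 -0.952
v -2.591 1.476 0.341
v -2.916 1.719 -1.121
v -2.254 1.489 0.171
v -2.635 1.948 -1.224
v -1.973 1.718 0.068
v -0.196 1.413 2.006
v 0.194 1.849 2.458
v -0.844 0.987 2.974
v -0.106 2.061 2.351
v -0.431 2.099 2.151
v -0.692 1.954 1.912
v -0.821 1.663 1.698
v -0.782 1.305 1.567
v -0.587 0.976 1.553
v -0.286 0.764 1.661
v 0.038 0.726 1.861
v 0.3 0.872 2.1
v 0.428 1.162 2.313
v 0.39 1.52 2.445
v -1.811 3.135 1.333
v -0.932 2.958 1.176
v -0.45 3.648 3.089
v -1.329 3.825 3.247
v -1.067 3.54 1
v -0.585 4.229 2.913
v -1.55 3.932 0.98
v -1.068 4.622 2.893
v -2.155 3.952 1.126
v -1.673 4.641 3.039
v -2.599 3.589 1.368
v -2.117 4.279 3.281
v -2.674 3.014 1.595
v -2.192 3.704 3.508
v -2.346 2.496 1.699
v -1.864 3.185 3.612
v -1.767 2.277 1.632
v -1.285 2.966 3.545
v -1.209 2.459 1.425
v -0.727 3.149 3.338
f 1 38 17
f 38 12 41
f 17 41 6
f 38 41 17
f 1 17 13
f 17 6 18
f 13 18 2
f 17 18 13
f 1 13 22
f 13 2 23
f 22 23 8
f 13 23 22
f 1 22 34
f 22 8 37
f 34 37 11
f 22 37 34
f 1 34 38
f 34 11 42
f 38 42 12
f 34 42 38
f 2 18 29
f 18 6 32
f 29 32 10
f 18 32 29
f 6 41 19
f 41 12 40
f 19 40 5
f 41 40 19
f 12 42 39
f 42 11 35
f 39 35 3
f 42 35 39
f 11 37 36
f 37 8 24
f 36 24 7
f 37 24 36
f 8 23 28
f 23 2 25
f 28 25 9
f 23 25 28
f 4 30 16
f 30 10 31
f 16 31 5
f 30 31 16
f 4 16 14
f 16 5 15
f 14 15 3
f 16 15 14
f 4 14 21
f 14 3 20
f 21 20 7
f 14 20 21
f 4 21 26
f 21 7 27
f 26 27 9
f 21 27 26
f 4 26 30
f 26 9 33
f 30 33 10
f 26 33 30
f 5 31 19
f 31 10 32
f 19 32 6
f 31 32 19
f 3 15 39
f 15 5 40
f 39 40 12
f 15 40 39
f 7 20 36
f 20 3 35
f 36 35 11
f 20 35 36
f 9 27 28
f 27 7 24
f 28 24 8
f 27 24 28
f 10 33 29
f 33 9 25
f 29 25 2
f 33 25 29
f 44 43 47
f 44 47 45
f 45 47 48
f 45 48 46
f 47 43 49
f 47 49 48
f 48 49 50
f 48 50 46
f 49 43 51
f 49 51 50
f 50 51 52
f 50 52 46
f 51 43 53
f 51 53 52
f 52 53 54
f 52 54 46
f 53 43 55
f 53 55 54
f 54 55 56
f 54 56 46
f 55 43 57
f 55 57 56
f 56 57 58
f 56 58 46
f 57 43 59
f 57 59 58
f 58 59 60
f 58 60 46
f 59 43 61
f 59 61 60
f 60 61 62
f 60 62 46
f 61 43 63
f 61 63 62
f 62 63 64
f 62 64 46
f 63 43 65
f 63 65 64
f 64 65 66
f 64 66 46
f 65 43 67
f 65 67 66
f 66 67 68
f 66 68 46
f 67 43 69
f 67 69 68
f 68 69 70
f 68 70 46
f 69 43 71
f 69 71 70
f 70 71 72
f 70 72 46
f 71 43 73
f 71 73 72
f 72 73 74
f 72 74 46
f 73 43 75
f 73 75 74
f 74 75 76
f 74 76 46
f 75 43 44
f 75 44 76
f 76 44 45
f 76 45 46
f 78 77 81
f 78 81 79
f 79 81 82
f 79 82 80
f 81 77 83
f 81 83 82
f 82 83 84
f 82 84 80
f 83 77 85
f 83 85 84
f 84 85 86
f 84 86 80
f 85 77 87
f 85 87 86
f 86 87 88
f 86 88 80
f 87 77 89
f 87 89 88
f 88 89 90
f 88 90 80
f 89 77 91
f 89 91 90
f 90 91 92
f 90 92 80
f 91 77 93
f 91 93 92
f 92 93 94
f 92 94 80
f 93 77 95
f 93 95 94
f 94 95 96
f 94 96 80
f 95 77 97
f 95 97 96
f 96 97 98
f 96 98 80
f 97 77 78
f 97 78 98
f 98 78 79
f 98 79 80
f 100 99 102
f 100 102 101
f 102 99 103
f 102 103 101
f 103 99 104
f 103 104 101
f 104 99 105
f 104 105 101
f 105 99 106
f 105 106 101
f 106 99 107
f 106 107 101
f 107 99 108
f 107 108 101
f 108 99 109
f 108 109 101
f 109 99 110
f 109 110 101
f 110 99 111
f 110 111 101
f 111 99 112
f 111 112 101
f 112 99 100
f 112 100 101
f 114 113 117
f 114 117 115
f 115 117 118
f 115 118 116
f 117 113 119
f 117 119 118
f 118 119 120
f 118 120 116
f 119 113 121
f 119 121 120
f 120 121 122
f 120 122 116
f 121 113 123
f 121 123 122
f 122 123 124
f 122 124 116
f 123 113 125
f 123 125 124
f 124 125 126
f 124 126 116
f 125 113 127
f 125 127 126
f 126 127 128
f 126 128 116
f 127 113 129
f 127 129 128
f 128 129 130
f 128 130 116
f 129 113 131
f 129 131 130
f 130 131 132
f 130 132 116
f 131 113 114
f 131 114 132
f 132 114 115
f 132 115 116



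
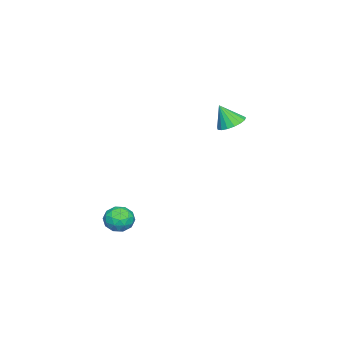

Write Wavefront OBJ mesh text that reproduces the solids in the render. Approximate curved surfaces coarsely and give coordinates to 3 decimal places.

v -3.792 4.249 3.256
v -3.04 4.704 3.395
v -3.628 3.571 4.584
v -3.343 4.954 3.561
v -3.748 5.043 3.656
v -4.164 4.95 3.66
v -4.494 4.696 3.572
v -4.664 4.34 3.411
v -4.634 3.963 3.215
v -4.411 3.652 3.028
v -4.047 3.477 2.893
v -3.624 3.48 2.842
v -3.24 3.658 2.886
v -2.982 3.972 3.014
v -2.91 4.35 3.198
v 2.769 0.854 -1.044
v 3.426 1.47 -1.119
v 3.614 -0.13 -1.721
v 4.271 0.486 -1.796
v 4.053 0.155 -0.984
v 3.53 0.763 -0.565
v 3.51 0.577 -2.275
v 2.987 1.185 -1.856
v 3.884 1.299 -1.88
v 4.22 1.038 -1.082
v 2.82 0.302 -1.758
v 3.156 0.041 -0.96
v 3.023 1.248 -1.022
v 4.017 0.092 -1.818
v 3.888 -0.103 -1.34
v 4.275 0.259 -1.385
v 3.085 0.833 -0.696
v 3.471 1.195 -0.741
v 3.839 0.422 -0.661
v 3.569 0.145 -2.099
v 3.955 0.507 -2.144
v 2.765 1.081 -1.455
v 3.152 1.443 -1.5
v 3.201 0.918 -2.179
v 3.679 1.51 -1.513
v 4.176 0.932 -1.911
v 3.728 0.985 -2.193
v 3.421 1.343 -1.947
v 3.876 1.357 -1.044
v 4.373 0.778 -1.442
v 4.244 0.583 -0.965
v 3.937 0.941 -0.719
v 4.145 1.256 -1.491
v 2.667 0.562 -1.398
v 3.164 -0.017 -1.796
v 3.103 0.399 -2.121
v 2.796 0.757 -1.875
v 2.864 0.408 -0.929
v 3.361 -0.17 -1.327
v 3.619 -0.003 -0.893
v 3.312 0.355 -0.647
v 2.895 0.084 -1.349
f 2 1 4
f 2 4 3
f 4 1 5
f 4 5 3
f 5 1 6
f 5 6 3
f 6 1 7
f 6 7 3
f 7 1 8
f 7 8 3
f 8 1 9
f 8 9 3
f 9 1 10
f 9 10 3
f 10 1 11
f 10 11 3
f 11 1 12
f 11 12 3
f 12 1 13
f 12 13 3
f 13 1 14
f 13 14 3
f 14 1 15
f 14 15 3
f 15 1 2
f 15 2 3
f 16 53 32
f 53 27 56
f 32 56 21
f 53 56 32
f 16 32 28
f 32 21 33
f 28 33 17
f 32 33 28
f 16 28 37
f 28 17 38
f 37 38 23
f 28 38 37
f 16 37 49
f 37 23 52
f 49 52 26
f 37 52 49
f 16 49 53
f 49 26 57
f 53 57 27
f 49 57 53
f 17 33 44
f 33 21 47
f 44 47 25
f 33 47 44
f 21 56 34
f 56 27 55
f 34 55 20
f 56 55 34
f 27 57 54
f 57 26 50
f 54 50 18
f 57 50 54
f 26 52 51
f 52 23 39
f 51 39 22
f 52 39 51
f 23 38 43
f 38 17 40
f 43 40 24
f 38 40 43
f 19 45 31
f 45 25 46
f 31 46 20
f 45 46 31
f 19 31 29
f 31 20 30
f 29 30 18
f 31 30 29
f 19 29 36
f 29 18 35
f 36 35 22
f 29 35 36
f 19 36 41
f 36 22 42
f 41 42 24
f 36 42 41
f 19 41 45
f 41 24 48
f 45 48 25
f 41 48 45
f 20 46 34
f 46 25 47
f 34 47 21
f 46 47 34
f 18 30 54
f 30 20 55
f 54 55 27
f 30 55 54
f 22 35 51
f 35 18 50
f 51 50 26
f 35 50 51
f 24 42 43
f 42 22 39
f 43 39 23
f 42 39 43
f 25 48 44
f 48 24 40
f 44 40 17
f 48 40 44



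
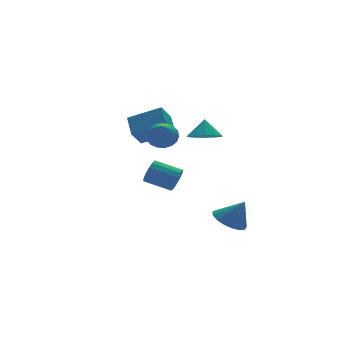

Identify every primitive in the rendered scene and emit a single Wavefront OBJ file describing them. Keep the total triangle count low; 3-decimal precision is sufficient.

v 0.858 -2.736 -2.882
v 1.803 -2.629 -3.302
v 1.522 -3.184 -1.498
v 1.706 -2.18 -3.11
v 1.415 -1.858 -2.866
v 0.996 -1.738 -2.626
v 0.545 -1.846 -2.444
v 0.166 -2.158 -2.363
v -0.055 -2.603 -2.401
v -0.066 -3.078 -2.549
v 0.134 -3.475 -2.774
v 0.499 -3.702 -3.023
v 0.947 -3.709 -3.24
v 1.375 -3.492 -3.375
v 1.684 -3.102 -3.397
v 0.816 -0.034 2.281
v 1.52 -0.687 2.418
v 1.044 0.434 3.339
v 1.754 -0.256 2.177
v 1.691 0.245 1.969
v 1.35 0.658 1.86
v 0.839 0.851 1.884
v 0.321 0.763 2.035
v -0.04 0.422 2.263
v -0.129 -0.064 2.497
v 0.082 -0.54 2.662
v 0.526 -0.856 2.706
v 1.062 -0.911 2.615
v -0.537 2.323 1.775
v 0.258 1.883 1.735
v -1.283 0.857 3.065
v 0.31 2.134 2.049
v 0.193 2.421 2.309
v -0.068 2.69 2.463
v -0.422 2.886 2.481
v -0.799 2.97 2.359
v -1.124 2.926 2.121
v -1.333 2.763 1.815
v -1.384 2.512 1.501
v -1.267 2.225 1.241
v -1.006 1.956 1.087
v -0.652 1.76 1.069
v -0.275 1.676 1.191
v 0.05 1.72 1.429
v -1.129 -0.59 -0.387
v -0.675 -0.403 0.206
v -1.776 0.637 0.72
v -2.231 0.45 0.127
v -0.576 -0.167 -0.059
v -1.677 0.873 0.455
v -0.604 -0.028 -0.4
v -1.705 1.013 0.115
v -0.752 -0.017 -0.737
v -1.853 1.023 -0.222
v -0.986 -0.138 -0.994
v -2.087 0.902 -0.479
v -1.254 -0.363 -1.113
v -2.355 0.678 -0.598
v -1.492 -0.639 -1.065
v -2.594 0.401 -0.55
v -1.648 -0.905 -0.862
v -2.749 0.136 -0.347
v -1.685 -1.098 -0.55
v -2.786 -0.058 -0.035
v -1.595 -1.175 -0.201
v -2.696 -0.134 0.314
v -1.398 -1.118 0.105
v -2.499 -0.078 0.62
v -1.139 -0.94 0.298
v -2.24 0.1 0.813
v -0.878 -0.682 0.335
v -1.98 0.358 0.85
v -1.757 3.625 1.645
v -0.15 2.632 2.492
v -1.443 4.803 2.431
v 0.163 3.81 3.278
v -0.963 4.07 0.662
v 0.643 3.077 1.509
v -0.65 5.248 1.448
v 0.957 4.255 2.295
f 2 1 4
f 2 4 3
f 4 1 5
f 4 5 3
f 5 1 6
f 5 6 3
f 6 1 7
f 6 7 3
f 7 1 8
f 7 8 3
f 8 1 9
f 8 9 3
f 9 1 10
f 9 10 3
f 10 1 11
f 10 11 3
f 11 1 12
f 11 12 3
f 12 1 13
f 12 13 3
f 13 1 14
f 13 14 3
f 14 1 15
f 14 15 3
f 15 1 2
f 15 2 3
f 17 16 19
f 17 19 18
f 19 16 20
f 19 20 18
f 20 16 21
f 20 21 18
f 21 16 22
f 21 22 18
f 22 16 23
f 22 23 18
f 23 16 24
f 23 24 18
f 24 16 25
f 24 25 18
f 25 16 26
f 25 26 18
f 26 16 27
f 26 27 18
f 27 16 28
f 27 28 18
f 28 16 17
f 28 17 18
f 30 29 32
f 30 32 31
f 32 29 33
f 32 33 31
f 33 29 34
f 33 34 31
f 34 29 35
f 34 35 31
f 35 29 36
f 35 36 31
f 36 29 37
f 36 37 31
f 37 29 38
f 37 38 31
f 38 29 39
f 38 39 31
f 39 29 40
f 39 40 31
f 40 29 41
f 40 41 31
f 41 29 42
f 41 42 31
f 42 29 43
f 42 43 31
f 43 29 44
f 43 44 31
f 44 29 30
f 44 30 31
f 46 45 49
f 46 49 47
f 47 49 50
f 47 50 48
f 49 45 51
f 49 51 50
f 50 51 52
f 50 52 48
f 51 45 53
f 51 53 52
f 52 53 54
f 52 54 48
f 53 45 55
f 53 55 54
f 54 55 56
f 54 56 48
f 55 45 57
f 55 57 56
f 56 57 58
f 56 58 48
f 57 45 59
f 57 59 58
f 58 59 60
f 58 60 48
f 59 45 61
f 59 61 60
f 60 61 62
f 60 62 48
f 61 45 63
f 61 63 62
f 62 63 64
f 62 64 48
f 63 45 65
f 63 65 64
f 64 65 66
f 64 66 48
f 65 45 67
f 65 67 66
f 66 67 68
f 66 68 48
f 67 45 69
f 67 69 68
f 68 69 70
f 68 70 48
f 69 45 71
f 69 71 70
f 70 71 72
f 70 72 48
f 71 45 46
f 71 46 72
f 72 46 47
f 72 47 48
f 74 76 73
f 77 74 73
f 73 76 75
f 75 77 73
f 74 80 76
f 78 74 77
f 78 80 74
f 76 80 75
f 79 77 75
f 75 80 79
f 79 78 77
f 80 78 79



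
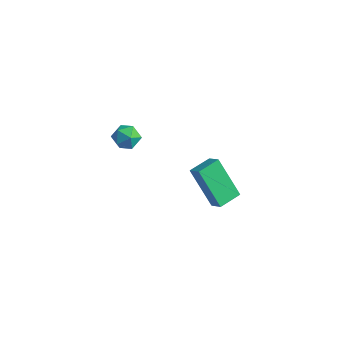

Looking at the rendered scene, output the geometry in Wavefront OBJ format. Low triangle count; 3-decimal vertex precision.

v -3.113 -0.934 3.413
v -2.72 -0.495 3.8
v -2.56 -1.825 3.86
v -2.167 -1.386 4.247
v -2.853 -1.462 4.389
v -3.195 -0.912 4.112
v -2.085 -1.408 3.548
v -2.427 -0.858 3.271
v -2.085 -0.789 3.883
v -2.559 -0.822 4.403
v -2.721 -1.498 3.257
v -3.195 -1.531 3.777
v -2.266 2.508 -1.178
v -1.615 2.373 -0.697
v -2.114 3.672 -1.056
v -1.464 3.537 -0.575
v -0.956 2.523 -2.945
v -0.306 2.388 -2.464
v -0.805 3.687 -2.823
v -0.154 3.552 -2.342
f 1 12 6
f 1 6 2
f 1 2 8
f 1 8 11
f 1 11 12
f 2 6 10
f 6 12 5
f 12 11 3
f 11 8 7
f 8 2 9
f 4 10 5
f 4 5 3
f 4 3 7
f 4 7 9
f 4 9 10
f 5 10 6
f 3 5 12
f 7 3 11
f 9 7 8
f 10 9 2
f 14 16 13
f 17 14 13
f 13 16 15
f 15 17 13
f 14 20 16
f 18 14 17
f 18 20 14
f 16 20 15
f 19 17 15
f 15 20 19
f 19 18 17
f 20 18 19



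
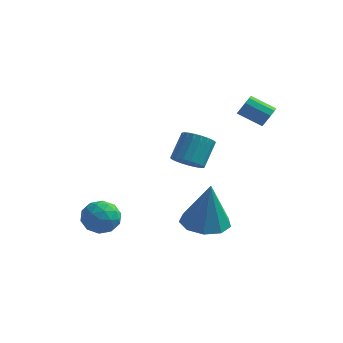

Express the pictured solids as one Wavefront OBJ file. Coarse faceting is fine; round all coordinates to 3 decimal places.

v -2.589 -2.682 -2.286
v -2.259 -3.09 -1.642
v -3.821 -2.91 -1.798
v -3.491 -3.318 -1.154
v -3.389 -2.496 -1.222
v -2.628 -2.355 -1.523
v -3.452 -3.645 -1.917
v -2.691 -3.504 -2.218
v -2.792 -3.685 -1.414
v -2.753 -2.975 -0.984
v -3.327 -3.025 -2.456
v -3.288 -2.315 -2.026
v -2.316 -2.866 -2.007
v -3.764 -3.134 -1.433
v -3.704 -2.651 -1.473
v -3.51 -2.89 -1.095
v -2.533 -2.434 -1.937
v -2.339 -2.674 -1.558
v -3.003 -2.325 -1.312
v -3.741 -3.326 -1.882
v -3.547 -3.566 -1.503
v -2.57 -3.11 -2.345
v -2.376 -3.349 -1.967
v -3.077 -3.675 -2.128
v -2.435 -3.456 -1.494
v -3.159 -3.589 -1.207
v -3.137 -3.781 -1.656
v -2.689 -3.699 -1.833
v -2.412 -3.038 -1.242
v -3.136 -3.172 -0.955
v -3.077 -2.689 -0.995
v -2.629 -2.606 -1.172
v -2.726 -3.388 -1.108
v -2.944 -2.828 -2.485
v -3.668 -2.962 -2.198
v -3.451 -3.394 -2.268
v -3.003 -3.311 -2.445
v -2.921 -2.411 -2.233
v -3.645 -2.544 -1.946
v -3.391 -2.301 -1.607
v -2.943 -2.219 -1.784
v -3.354 -2.612 -2.332
v 1.24 -3.268 -0.937
v 2.208 -3.158 -1.048
v 1.48 -3.332 1.097
v 1.913 -2.558 -0.995
v 1.303 -2.291 -0.914
v 0.664 -2.481 -0.845
v 0.295 -3.04 -0.819
v 0.368 -3.705 -0.848
v 0.849 -4.167 -0.919
v 1.513 -4.208 -0.999
v 2.05 -3.809 -1.05
v -0.716 0.264 -0.007
v -0.178 -0.116 0.257
v -0.026 0.776 1.231
v -0.564 1.156 0.967
v -0.039 0.065 0.069
v 0.113 0.957 1.044
v -0.017 0.28 -0.131
v 0.135 1.172 0.843
v -0.116 0.493 -0.311
v 0.036 1.385 0.664
v -0.319 0.666 -0.437
v -0.167 1.558 0.537
v -0.591 0.77 -0.49
v -0.438 1.662 0.485
v -0.884 0.786 -0.459
v -0.732 1.678 0.516
v -1.148 0.712 -0.35
v -0.996 1.604 0.625
v -1.337 0.56 -0.181
v -1.185 1.452 0.793
v -1.42 0.357 0.017
v -1.267 1.25 0.992
v -1.38 0.139 0.211
v -1.228 1.031 1.186
v -1.226 -0.059 0.368
v -1.073 0.834 1.342
v -0.983 -0.2 0.459
v -0.831 0.692 1.434
v -0.695 -0.261 0.47
v -0.542 0.631 1.445
v -0.41 -0.232 0.398
v -0.257 0.661 1.373
v 2.324 1.041 2.684
v 2.56 0.932 3.122
v 1.553 0.89 3.655
v 1.316 0.999 3.216
v 2.535 1.245 3.1
v 1.528 1.204 3.633
v 2.43 1.481 2.919
v 1.423 1.439 3.452
v 2.284 1.548 2.648
v 1.277 1.506 3.181
v 2.153 1.422 2.391
v 1.146 1.38 2.923
v 2.087 1.15 2.245
v 1.08 1.108 2.778
v 2.112 0.836 2.267
v 1.105 0.795 2.8
v 2.217 0.601 2.448
v 1.21 0.559 2.981
v 2.363 0.534 2.719
v 1.356 0.492 3.252
v 2.494 0.66 2.977
v 1.487 0.618 3.509
f 1 38 17
f 38 12 41
f 17 41 6
f 38 41 17
f 1 17 13
f 17 6 18
f 13 18 2
f 17 18 13
f 1 13 22
f 13 2 23
f 22 23 8
f 13 23 22
f 1 22 34
f 22 8 37
f 34 37 11
f 22 37 34
f 1 34 38
f 34 11 42
f 38 42 12
f 34 42 38
f 2 18 29
f 18 6 32
f 29 32 10
f 18 32 29
f 6 41 19
f 41 12 40
f 19 40 5
f 41 40 19
f 12 42 39
f 42 11 35
f 39 35 3
f 42 35 39
f 11 37 36
f 37 8 24
f 36 24 7
f 37 24 36
f 8 23 28
f 23 2 25
f 28 25 9
f 23 25 28
f 4 30 16
f 30 10 31
f 16 31 5
f 30 31 16
f 4 16 14
f 16 5 15
f 14 15 3
f 16 15 14
f 4 14 21
f 14 3 20
f 21 20 7
f 14 20 21
f 4 21 26
f 21 7 27
f 26 27 9
f 21 27 26
f 4 26 30
f 26 9 33
f 30 33 10
f 26 33 30
f 5 31 19
f 31 10 32
f 19 32 6
f 31 32 19
f 3 15 39
f 15 5 40
f 39 40 12
f 15 40 39
f 7 20 36
f 20 3 35
f 36 35 11
f 20 35 36
f 9 27 28
f 27 7 24
f 28 24 8
f 27 24 28
f 10 33 29
f 33 9 25
f 29 25 2
f 33 25 29
f 44 43 46
f 44 46 45
f 46 43 47
f 46 47 45
f 47 43 48
f 47 48 45
f 48 43 49
f 48 49 45
f 49 43 50
f 49 50 45
f 50 43 51
f 50 51 45
f 51 43 52
f 51 52 45
f 52 43 53
f 52 53 45
f 53 43 44
f 53 44 45
f 55 54 58
f 55 58 56
f 56 58 59
f 56 59 57
f 58 54 60
f 58 60 59
f 59 60 61
f 59 61 57
f 60 54 62
f 60 62 61
f 61 62 63
f 61 63 57
f 62 54 64
f 62 64 63
f 63 64 65
f 63 65 57
f 64 54 66
f 64 66 65
f 65 66 67
f 65 67 57
f 66 54 68
f 66 68 67
f 67 68 69
f 67 69 57
f 68 54 70
f 68 70 69
f 69 70 71
f 69 71 57
f 70 54 72
f 70 72 71
f 71 72 73
f 71 73 57
f 72 54 74
f 72 74 73
f 73 74 75
f 73 75 57
f 74 54 76
f 74 76 75
f 75 76 77
f 75 77 57
f 76 54 78
f 76 78 77
f 77 78 79
f 77 79 57
f 78 54 80
f 78 80 79
f 79 80 81
f 79 81 57
f 80 54 82
f 80 82 81
f 81 82 83
f 81 83 57
f 82 54 84
f 82 84 83
f 83 84 85
f 83 85 57
f 84 54 55
f 84 55 85
f 85 55 56
f 85 56 57
f 87 86 90
f 87 90 88
f 88 90 91
f 88 91 89
f 90 86 92
f 90 92 91
f 91 92 93
f 91 93 89
f 92 86 94
f 92 94 93
f 93 94 95
f 93 95 89
f 94 86 96
f 94 96 95
f 95 96 97
f 95 97 89
f 96 86 98
f 96 98 97
f 97 98 99
f 97 99 89
f 98 86 100
f 98 100 99
f 99 100 101
f 99 101 89
f 100 86 102
f 100 102 101
f 101 102 103
f 101 103 89
f 102 86 104
f 102 104 103
f 103 104 105
f 103 105 89
f 104 86 106
f 104 106 105
f 105 106 107
f 105 107 89
f 106 86 87
f 106 87 107
f 107 87 88
f 107 88 89



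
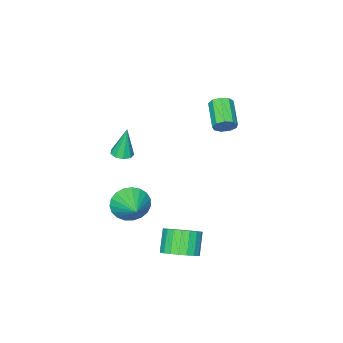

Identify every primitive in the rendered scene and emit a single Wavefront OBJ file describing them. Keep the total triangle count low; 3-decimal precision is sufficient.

v -0.156 -3.007 -0.415
v 0.201 -2.551 -0.403
v -0.384 -2.873 1.275
v -0.172 -2.43 -0.463
v -0.538 -2.579 -0.5
v -0.725 -2.929 -0.498
v -0.646 -3.315 -0.456
v -0.338 -3.558 -0.395
v 0.055 -3.543 -0.343
v 0.349 -3.277 -0.325
v 0.407 -2.885 -0.349
v 2.411 3.445 -2.599
v 3.126 3.582 -2.053
v 2.444 3.093 -1.035
v 1.729 2.955 -1.581
v 2.939 3.91 -2.022
v 2.257 3.42 -1.003
v 2.661 4.157 -2.09
v 1.978 3.667 -1.071
v 2.339 4.28 -2.246
v 1.656 3.791 -1.228
v 2.03 4.26 -2.463
v 1.347 3.77 -1.445
v 1.786 4.098 -2.704
v 1.104 3.608 -1.686
v 1.651 3.824 -2.926
v 0.969 3.334 -1.908
v 1.648 3.484 -3.092
v 0.965 2.994 -2.074
v 1.776 3.137 -3.173
v 1.093 2.647 -2.155
v 2.014 2.844 -3.155
v 1.331 2.354 -2.137
v 2.321 2.654 -3.04
v 1.638 2.164 -2.022
v 2.643 2.601 -2.849
v 1.961 2.112 -1.831
v 2.926 2.694 -2.615
v 2.243 2.205 -1.597
v 3.119 2.917 -2.378
v 2.437 2.428 -1.36
v 3.19 3.231 -2.18
v 2.508 2.742 -1.161
v -2.707 1.333 2.451
v -2.249 1.209 2.834
v -3.114 0.102 3.512
v -3.573 0.227 3.129
v -2.496 1.503 2.998
v -3.361 0.396 3.675
v -2.841 1.717 2.906
v -3.707 0.61 3.584
v -3.125 1.752 2.601
v -3.99 0.645 3.279
v -3.212 1.591 2.226
v -4.078 0.484 2.904
v -3.064 1.309 1.957
v -3.929 0.203 2.634
v -2.748 1.039 1.918
v -3.614 -0.067 2.596
v -2.413 0.906 2.129
v -3.279 -0.2 2.807
v -2.216 0.973 2.491
v -3.082 -0.133 3.169
v 2.086 -0.099 -1.264
v 2.47 -0.659 -0.558
v 2.854 1.119 -0.716
v 2.746 -0.698 -0.856
v 2.907 -0.633 -1.225
v 2.926 -0.476 -1.6
v 2.8 -0.254 -1.918
v 2.551 -0.005 -2.122
v 2.221 0.228 -2.178
v 1.868 0.405 -2.076
v 1.553 0.494 -1.834
v 1.33 0.481 -1.493
v 1.238 0.368 -1.113
v 1.292 0.174 -0.759
v 1.484 -0.067 -0.492
v 1.78 -0.314 -0.359
v 2.129 -0.523 -0.382
f 2 1 4
f 2 4 3
f 4 1 5
f 4 5 3
f 5 1 6
f 5 6 3
f 6 1 7
f 6 7 3
f 7 1 8
f 7 8 3
f 8 1 9
f 8 9 3
f 9 1 10
f 9 10 3
f 10 1 11
f 10 11 3
f 11 1 2
f 11 2 3
f 13 12 16
f 13 16 14
f 14 16 17
f 14 17 15
f 16 12 18
f 16 18 17
f 17 18 19
f 17 19 15
f 18 12 20
f 18 20 19
f 19 20 21
f 19 21 15
f 20 12 22
f 20 22 21
f 21 22 23
f 21 23 15
f 22 12 24
f 22 24 23
f 23 24 25
f 23 25 15
f 24 12 26
f 24 26 25
f 25 26 27
f 25 27 15
f 26 12 28
f 26 28 27
f 27 28 29
f 27 29 15
f 28 12 30
f 28 30 29
f 29 30 31
f 29 31 15
f 30 12 32
f 30 32 31
f 31 32 33
f 31 33 15
f 32 12 34
f 32 34 33
f 33 34 35
f 33 35 15
f 34 12 36
f 34 36 35
f 35 36 37
f 35 37 15
f 36 12 38
f 36 38 37
f 37 38 39
f 37 39 15
f 38 12 40
f 38 40 39
f 39 40 41
f 39 41 15
f 40 12 42
f 40 42 41
f 41 42 43
f 41 43 15
f 42 12 13
f 42 13 43
f 43 13 14
f 43 14 15
f 45 44 48
f 45 48 46
f 46 48 49
f 46 49 47
f 48 44 50
f 48 50 49
f 49 50 51
f 49 51 47
f 50 44 52
f 50 52 51
f 51 52 53
f 51 53 47
f 52 44 54
f 52 54 53
f 53 54 55
f 53 55 47
f 54 44 56
f 54 56 55
f 55 56 57
f 55 57 47
f 56 44 58
f 56 58 57
f 57 58 59
f 57 59 47
f 58 44 60
f 58 60 59
f 59 60 61
f 59 61 47
f 60 44 62
f 60 62 61
f 61 62 63
f 61 63 47
f 62 44 45
f 62 45 63
f 63 45 46
f 63 46 47
f 65 64 67
f 65 67 66
f 67 64 68
f 67 68 66
f 68 64 69
f 68 69 66
f 69 64 70
f 69 70 66
f 70 64 71
f 70 71 66
f 71 64 72
f 71 72 66
f 72 64 73
f 72 73 66
f 73 64 74
f 73 74 66
f 74 64 75
f 74 75 66
f 75 64 76
f 75 76 66
f 76 64 77
f 76 77 66
f 77 64 78
f 77 78 66
f 78 64 79
f 78 79 66
f 79 64 80
f 79 80 66
f 80 64 65
f 80 65 66



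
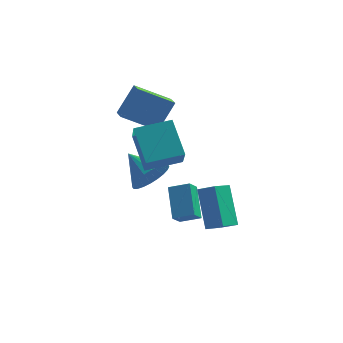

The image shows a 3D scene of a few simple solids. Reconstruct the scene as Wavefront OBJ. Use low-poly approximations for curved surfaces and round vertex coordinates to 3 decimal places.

v 2.047 -3.305 -0.472
v 1.507 -1.995 1.171
v 1.235 -2.954 -1.019
v 0.695 -1.644 0.624
v 2.625 -2.576 -0.864
v 2.085 -1.266 0.779
v 1.813 -2.225 -1.411
v 1.273 -0.915 0.232
v -1.82 1.171 -0.782
v -1.077 1.554 -0.13
v -3.04 2.169 0.022
v -1.059 1.826 -0.442
v -1.158 1.998 -0.805
v -1.357 2.044 -1.164
v -1.626 1.957 -1.466
v -1.925 1.751 -1.663
v -2.209 1.456 -1.726
v -2.432 1.118 -1.646
v -2.563 0.787 -1.434
v -2.581 0.516 -1.122
v -2.482 0.343 -0.76
v -2.283 0.297 -0.4
v -2.014 0.384 -0.099
v -1.715 0.59 0.099
v -1.431 0.885 0.162
v -1.208 1.223 0.081
v -1.689 2.594 1.469
v -3.403 2.341 2.427
v -2.024 3.525 1.115
v -3.738 3.271 2.074
v -1.002 3.389 2.906
v -2.716 3.135 3.865
v -1.337 4.319 2.553
v -3.051 4.066 3.511
v -1.905 -0.15 0.58
v -1.629 -1.426 2.002
v -2.668 1.174 1.916
v -2.392 -0.101 3.338
v -0.248 0.521 0.862
v 0.028 -0.754 2.284
v -1.011 1.846 2.198
v -0.735 0.57 3.62
v -0.303 -0.057 -2.874
v -0.561 -0.659 -2.227
v -0.699 1.32 -1.752
v -0.957 0.718 -1.105
v 0.697 -0.078 -2.495
v 0.439 -0.68 -1.848
v 0.301 1.299 -1.373
v 0.043 0.697 -0.726
f 2 4 1
f 5 2 1
f 1 4 3
f 3 5 1
f 2 8 4
f 6 2 5
f 6 8 2
f 4 8 3
f 7 5 3
f 3 8 7
f 7 6 5
f 8 6 7
f 10 9 12
f 10 12 11
f 12 9 13
f 12 13 11
f 13 9 14
f 13 14 11
f 14 9 15
f 14 15 11
f 15 9 16
f 15 16 11
f 16 9 17
f 16 17 11
f 17 9 18
f 17 18 11
f 18 9 19
f 18 19 11
f 19 9 20
f 19 20 11
f 20 9 21
f 20 21 11
f 21 9 22
f 21 22 11
f 22 9 23
f 22 23 11
f 23 9 24
f 23 24 11
f 24 9 25
f 24 25 11
f 25 9 26
f 25 26 11
f 26 9 10
f 26 10 11
f 28 30 27
f 31 28 27
f 27 30 29
f 29 31 27
f 28 34 30
f 32 28 31
f 32 34 28
f 30 34 29
f 33 31 29
f 29 34 33
f 33 32 31
f 34 32 33
f 36 38 35
f 39 36 35
f 35 38 37
f 37 39 35
f 36 42 38
f 40 36 39
f 40 42 36
f 38 42 37
f 41 39 37
f 37 42 41
f 41 40 39
f 42 40 41
f 44 46 43
f 47 44 43
f 43 46 45
f 45 47 43
f 44 50 46
f 48 44 47
f 48 50 44
f 46 50 45
f 49 47 45
f 45 50 49
f 49 48 47
f 50 48 49



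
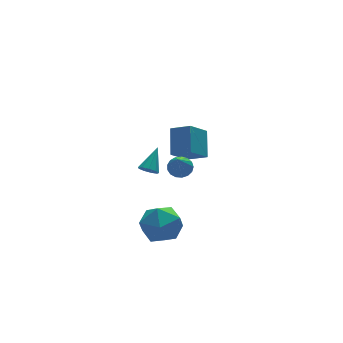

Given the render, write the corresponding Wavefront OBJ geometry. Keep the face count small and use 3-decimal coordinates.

v -0.597 -1.148 1.947
v -0.017 -1.441 1.981
v -1.263 -2.292 3.473
v 0.01 -1.199 2.174
v -0.101 -0.945 2.316
v -0.326 -0.738 2.373
v -0.613 -0.625 2.332
v -0.896 -0.632 2.203
v -1.111 -0.757 2.016
v -1.207 -0.971 1.813
v -1.164 -1.227 1.64
v -0.991 -1.464 1.538
v -0.727 -1.629 1.53
v -0.434 -1.684 1.617
v -0.177 -1.616 1.78
v -1.8 -0.008 1.306
v -1.537 0.23 0.886
v -0.94 0.748 2.274
v -1.833 0.439 0.987
v -2.114 0.438 1.237
v -2.249 0.229 1.519
v -2.173 -0.091 1.702
v -1.923 -0.372 1.699
v -1.616 -0.483 1.512
v -1.395 -0.371 1.229
v -1.364 -0.09 0.982
v -1.945 -1.959 -1.099
v -1.32 -3.002 -0.916
v -3.52 -2.738 -0.164
v -2.895 -3.781 0.019
v -2.568 -2.755 0.615
v -1.595 -2.274 0.037
v -3.245 -3.466 -1.117
v -2.272 -2.985 -1.695
v -2.123 -3.934 -0.926
v -1.705 -3.495 0.144
v -3.135 -2.245 -1.224
v -2.717 -1.806 -0.154
v 1.463 1.97 0.367
v 1.995 3.142 1.493
v 0.702 2.787 -0.124
v 1.234 3.959 1.002
v 2.646 2.441 -0.682
v 3.178 3.613 0.444
v 1.885 3.258 -1.173
v 2.417 4.43 -0.047
f 2 1 4
f 2 4 3
f 4 1 5
f 4 5 3
f 5 1 6
f 5 6 3
f 6 1 7
f 6 7 3
f 7 1 8
f 7 8 3
f 8 1 9
f 8 9 3
f 9 1 10
f 9 10 3
f 10 1 11
f 10 11 3
f 11 1 12
f 11 12 3
f 12 1 13
f 12 13 3
f 13 1 14
f 13 14 3
f 14 1 15
f 14 15 3
f 15 1 2
f 15 2 3
f 17 16 19
f 17 19 18
f 19 16 20
f 19 20 18
f 20 16 21
f 20 21 18
f 21 16 22
f 21 22 18
f 22 16 23
f 22 23 18
f 23 16 24
f 23 24 18
f 24 16 25
f 24 25 18
f 25 16 26
f 25 26 18
f 26 16 17
f 26 17 18
f 27 38 32
f 27 32 28
f 27 28 34
f 27 34 37
f 27 37 38
f 28 32 36
f 32 38 31
f 38 37 29
f 37 34 33
f 34 28 35
f 30 36 31
f 30 31 29
f 30 29 33
f 30 33 35
f 30 35 36
f 31 36 32
f 29 31 38
f 33 29 37
f 35 33 34
f 36 35 28
f 40 42 39
f 43 40 39
f 39 42 41
f 41 43 39
f 40 46 42
f 44 40 43
f 44 46 40
f 42 46 41
f 45 43 41
f 41 46 45
f 45 44 43
f 46 44 45



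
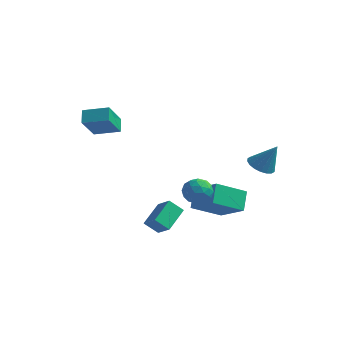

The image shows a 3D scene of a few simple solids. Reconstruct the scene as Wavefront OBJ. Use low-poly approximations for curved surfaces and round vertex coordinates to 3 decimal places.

v 2.406 -2.671 0.277
v 3.203 -2.316 0.297
v 2.957 -3.924 0.623
v 3.754 -3.569 0.643
v 3.165 -3.355 1.251
v 2.825 -2.581 1.037
v 3.335 -3.659 -0.117
v 2.995 -2.885 -0.331
v 3.777 -2.926 0.053
v 3.672 -2.738 0.899
v 2.488 -3.502 0.021
v 2.383 -3.314 0.867
v 2.756 -2.383 0.256
v 3.404 -3.857 0.664
v 3.058 -3.731 1.021
v 3.526 -3.522 1.033
v 2.534 -2.539 0.692
v 3.002 -2.33 0.703
v 2.98 -2.942 1.264
v 3.158 -3.91 0.217
v 3.626 -3.701 0.228
v 2.634 -2.718 -0.113
v 3.102 -2.509 -0.101
v 3.18 -3.298 -0.344
v 3.562 -2.533 0.125
v 3.886 -3.27 0.329
v 3.64 -3.323 -0.118
v 3.44 -2.868 -0.244
v 3.5 -2.423 0.622
v 3.824 -3.159 0.826
v 3.478 -3.034 1.183
v 3.278 -2.579 1.057
v 3.838 -2.782 0.479
v 2.336 -3.081 0.094
v 2.66 -3.817 0.298
v 2.882 -3.661 -0.137
v 2.682 -3.206 -0.263
v 2.274 -2.97 0.591
v 2.598 -3.707 0.795
v 2.72 -3.372 1.164
v 2.52 -2.917 1.038
v 2.322 -3.458 0.441
v -1.313 -1.793 -3.505
v -1.413 -0.317 -2.628
v -0.696 -1.322 -4.227
v -0.796 0.154 -3.35
v -0.364 -2.094 -2.89
v -0.464 -0.618 -2.013
v 0.253 -1.623 -3.612
v 0.153 -0.147 -2.735
v -4.219 -3.329 3.798
v -4.611 -2.773 4.461
v -4.496 -1.927 2.457
v -4.889 -1.371 3.119
v -2.851 -2.749 4.121
v -3.244 -2.193 4.783
v -3.129 -1.347 2.779
v -3.521 -0.791 3.442
v -0.373 1.278 -3.211
v -0.726 2.114 -2.144
v 0.597 2.832 -4.108
v 0.245 3.668 -3.042
v 1.455 0.732 -2.178
v 1.103 1.568 -1.112
v 2.426 2.286 -3.076
v 2.073 3.122 -2.009
v 2.904 3.214 0.166
v 3.597 3.476 -0.271
v 3.796 3.406 1.694
v 3.411 3.803 -0.204
v 3.124 4.013 -0.063
v 2.793 4.066 0.123
v 2.485 3.949 0.318
v 2.26 3.687 0.482
v 2.162 3.331 0.584
v 2.211 2.952 0.603
v 2.398 2.625 0.535
v 2.685 2.414 0.394
v 3.015 2.362 0.208
v 3.324 2.479 0.014
v 3.549 2.741 -0.151
v 3.647 3.096 -0.252
f 1 38 17
f 38 12 41
f 17 41 6
f 38 41 17
f 1 17 13
f 17 6 18
f 13 18 2
f 17 18 13
f 1 13 22
f 13 2 23
f 22 23 8
f 13 23 22
f 1 22 34
f 22 8 37
f 34 37 11
f 22 37 34
f 1 34 38
f 34 11 42
f 38 42 12
f 34 42 38
f 2 18 29
f 18 6 32
f 29 32 10
f 18 32 29
f 6 41 19
f 41 12 40
f 19 40 5
f 41 40 19
f 12 42 39
f 42 11 35
f 39 35 3
f 42 35 39
f 11 37 36
f 37 8 24
f 36 24 7
f 37 24 36
f 8 23 28
f 23 2 25
f 28 25 9
f 23 25 28
f 4 30 16
f 30 10 31
f 16 31 5
f 30 31 16
f 4 16 14
f 16 5 15
f 14 15 3
f 16 15 14
f 4 14 21
f 14 3 20
f 21 20 7
f 14 20 21
f 4 21 26
f 21 7 27
f 26 27 9
f 21 27 26
f 4 26 30
f 26 9 33
f 30 33 10
f 26 33 30
f 5 31 19
f 31 10 32
f 19 32 6
f 31 32 19
f 3 15 39
f 15 5 40
f 39 40 12
f 15 40 39
f 7 20 36
f 20 3 35
f 36 35 11
f 20 35 36
f 9 27 28
f 27 7 24
f 28 24 8
f 27 24 28
f 10 33 29
f 33 9 25
f 29 25 2
f 33 25 29
f 44 46 43
f 47 44 43
f 43 46 45
f 45 47 43
f 44 50 46
f 48 44 47
f 48 50 44
f 46 50 45
f 49 47 45
f 45 50 49
f 49 48 47
f 50 48 49
f 52 54 51
f 55 52 51
f 51 54 53
f 53 55 51
f 52 58 54
f 56 52 55
f 56 58 52
f 54 58 53
f 57 55 53
f 53 58 57
f 57 56 55
f 58 56 57
f 60 62 59
f 63 60 59
f 59 62 61
f 61 63 59
f 60 66 62
f 64 60 63
f 64 66 60
f 62 66 61
f 65 63 61
f 61 66 65
f 65 64 63
f 66 64 65
f 68 67 70
f 68 70 69
f 70 67 71
f 70 71 69
f 71 67 72
f 71 72 69
f 72 67 73
f 72 73 69
f 73 67 74
f 73 74 69
f 74 67 75
f 74 75 69
f 75 67 76
f 75 76 69
f 76 67 77
f 76 77 69
f 77 67 78
f 77 78 69
f 78 67 79
f 78 79 69
f 79 67 80
f 79 80 69
f 80 67 81
f 80 81 69
f 81 67 82
f 81 82 69
f 82 67 68
f 82 68 69

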